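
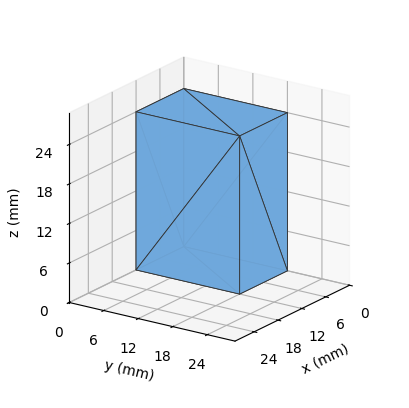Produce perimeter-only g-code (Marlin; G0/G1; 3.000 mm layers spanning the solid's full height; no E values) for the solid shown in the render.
Reading the render: the shape is a rectangular box, roughly 12 × 18 mm footprint and 24 mm tall (dimensions read to the nearest mm from the axis ticks). For the g-code, the solid's height is divided into equal slices at the stated Δz and each level perimeter traced with G1 moves after a G0 lift.

; perimeter-only toolpath
G21 ; units = mm
G90 ; absolute positioning
G28 ; home
; layer 1
G0 Z3.000
G0 X0.000 Y0.000
G1 X12.000 Y0.000
G1 X12.000 Y18.000
G1 X0.000 Y18.000
G1 X0.000 Y0.000
; layer 2
G0 Z6.000
G0 X0.000 Y0.000
G1 X12.000 Y0.000
G1 X12.000 Y18.000
G1 X0.000 Y18.000
G1 X0.000 Y0.000
; layer 3
G0 Z9.000
G0 X0.000 Y0.000
G1 X12.000 Y0.000
G1 X12.000 Y18.000
G1 X0.000 Y18.000
G1 X0.000 Y0.000
; layer 4
G0 Z12.000
G0 X0.000 Y0.000
G1 X12.000 Y0.000
G1 X12.000 Y18.000
G1 X0.000 Y18.000
G1 X0.000 Y0.000
; layer 5
G0 Z15.000
G0 X0.000 Y0.000
G1 X12.000 Y0.000
G1 X12.000 Y18.000
G1 X0.000 Y18.000
G1 X0.000 Y0.000
; layer 6
G0 Z18.000
G0 X0.000 Y0.000
G1 X12.000 Y0.000
G1 X12.000 Y18.000
G1 X0.000 Y18.000
G1 X0.000 Y0.000
; layer 7
G0 Z21.000
G0 X0.000 Y0.000
G1 X12.000 Y0.000
G1 X12.000 Y18.000
G1 X0.000 Y18.000
G1 X0.000 Y0.000
; layer 8
G0 Z24.000
G0 X0.000 Y0.000
G1 X12.000 Y0.000
G1 X12.000 Y18.000
G1 X0.000 Y18.000
G1 X0.000 Y0.000
M2 ; end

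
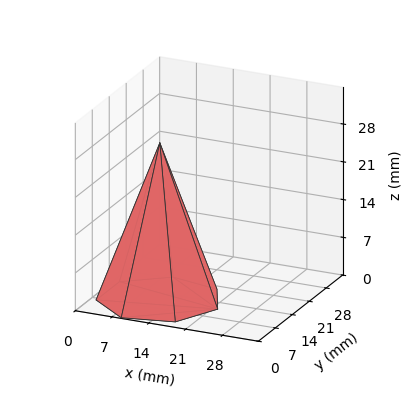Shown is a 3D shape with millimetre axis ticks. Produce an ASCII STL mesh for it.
Reading the render: the shape is a regular 7-sided pyramid, base circumscribed radius ≈ 11 mm, apex at z ≈ 29 mm (dimensions read to the nearest mm from the axis ticks). For the STL, each face is triangulated and given an outward normal.

solid part
  facet normal 0.0000 0.0000 -1.0000
    outer loop
      vertex 8.6 21.7 0.0
      vertex 17.9 19.6 0.0
      vertex 22.0 11.0 0.0
    endloop
  endfacet
  facet normal 0.0000 0.0000 -1.0000
    outer loop
      vertex 1.1 15.8 0.0
      vertex 8.6 21.7 0.0
      vertex 22.0 11.0 0.0
    endloop
  endfacet
  facet normal 0.0000 0.0000 -1.0000
    outer loop
      vertex 1.1 6.2 0.0
      vertex 1.1 15.8 0.0
      vertex 22.0 11.0 0.0
    endloop
  endfacet
  facet normal 0.0000 0.0000 -1.0000
    outer loop
      vertex 8.6 0.3 0.0
      vertex 1.1 6.2 0.0
      vertex 22.0 11.0 0.0
    endloop
  endfacet
  facet normal 0.0000 0.0000 -1.0000
    outer loop
      vertex 17.9 2.4 0.0
      vertex 8.6 0.3 0.0
      vertex 22.0 11.0 0.0
    endloop
  endfacet
  facet normal 0.8540 0.4071 0.3239
    outer loop
      vertex 22.0 11.0 0.0
      vertex 17.9 19.6 0.0
      vertex 11.0 11.0 29.0
    endloop
  endfacet
  facet normal 0.2084 0.9230 0.3233
    outer loop
      vertex 17.9 19.6 0.0
      vertex 8.6 21.7 0.0
      vertex 11.0 11.0 29.0
    endloop
  endfacet
  facet normal -0.5852 0.7439 0.3229
    outer loop
      vertex 8.6 21.7 0.0
      vertex 1.1 15.8 0.0
      vertex 11.0 11.0 29.0
    endloop
  endfacet
  facet normal -0.9464 0.0000 0.3231
    outer loop
      vertex 1.1 15.8 0.0
      vertex 1.1 6.2 0.0
      vertex 11.0 11.0 29.0
    endloop
  endfacet
  facet normal -0.5852 -0.7439 0.3229
    outer loop
      vertex 1.1 6.2 0.0
      vertex 8.6 0.3 0.0
      vertex 11.0 11.0 29.0
    endloop
  endfacet
  facet normal 0.2084 -0.9230 0.3233
    outer loop
      vertex 8.6 0.3 0.0
      vertex 17.9 2.4 0.0
      vertex 11.0 11.0 29.0
    endloop
  endfacet
  facet normal 0.8540 -0.4071 0.3239
    outer loop
      vertex 17.9 2.4 0.0
      vertex 22.0 11.0 0.0
      vertex 11.0 11.0 29.0
    endloop
  endfacet
endsolid part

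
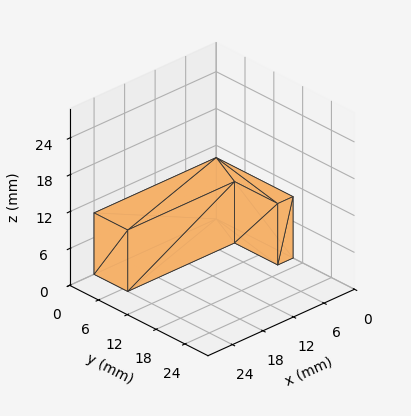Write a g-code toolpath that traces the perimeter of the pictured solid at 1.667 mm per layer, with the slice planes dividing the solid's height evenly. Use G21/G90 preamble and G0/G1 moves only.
Reading the render: the shape is an L-shaped prism: outer 24 × 16 mm, arm thicknesses ≈ 7 mm (horizontal) and 3 mm (vertical), extruded 10 mm in z (dimensions read to the nearest mm from the axis ticks). For the g-code, the solid's height is divided into equal slices at the stated Δz and each level perimeter traced with G1 moves after a G0 lift.

; perimeter-only toolpath
G21 ; units = mm
G90 ; absolute positioning
G28 ; home
; layer 1
G0 Z1.667
G0 X0.000 Y0.000
G1 X24.000 Y0.000
G1 X24.000 Y7.000
G1 X3.000 Y7.000
G1 X3.000 Y16.000
G1 X0.000 Y16.000
G1 X0.000 Y0.000
; layer 2
G0 Z3.333
G0 X0.000 Y0.000
G1 X24.000 Y0.000
G1 X24.000 Y7.000
G1 X3.000 Y7.000
G1 X3.000 Y16.000
G1 X0.000 Y16.000
G1 X0.000 Y0.000
; layer 3
G0 Z5.000
G0 X0.000 Y0.000
G1 X24.000 Y0.000
G1 X24.000 Y7.000
G1 X3.000 Y7.000
G1 X3.000 Y16.000
G1 X0.000 Y16.000
G1 X0.000 Y0.000
; layer 4
G0 Z6.667
G0 X0.000 Y0.000
G1 X24.000 Y0.000
G1 X24.000 Y7.000
G1 X3.000 Y7.000
G1 X3.000 Y16.000
G1 X0.000 Y16.000
G1 X0.000 Y0.000
; layer 5
G0 Z8.333
G0 X0.000 Y0.000
G1 X24.000 Y0.000
G1 X24.000 Y7.000
G1 X3.000 Y7.000
G1 X3.000 Y16.000
G1 X0.000 Y16.000
G1 X0.000 Y0.000
; layer 6
G0 Z10.000
G0 X0.000 Y0.000
G1 X24.000 Y0.000
G1 X24.000 Y7.000
G1 X3.000 Y7.000
G1 X3.000 Y16.000
G1 X0.000 Y16.000
G1 X0.000 Y0.000
M2 ; end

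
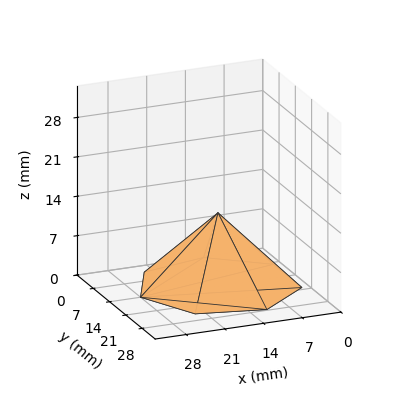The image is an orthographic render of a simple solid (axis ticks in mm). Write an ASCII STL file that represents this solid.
Reading the render: the shape is a regular 7-sided pyramid, base circumscribed radius ≈ 14 mm, apex at z ≈ 13 mm (dimensions read to the nearest mm from the axis ticks). For the STL, each face is triangulated and given an outward normal.

solid part
  facet normal 0.0000 0.0000 -1.0000
    outer loop
      vertex 10.885 27.649 0.000
      vertex 22.729 24.946 0.000
      vertex 28.000 14.000 0.000
    endloop
  endfacet
  facet normal 0.0000 0.0000 -1.0000
    outer loop
      vertex 1.386 20.074 0.000
      vertex 10.885 27.649 0.000
      vertex 28.000 14.000 0.000
    endloop
  endfacet
  facet normal 0.0000 0.0000 -1.0000
    outer loop
      vertex 1.386 7.926 0.000
      vertex 1.386 20.074 0.000
      vertex 28.000 14.000 0.000
    endloop
  endfacet
  facet normal 0.0000 0.0000 -1.0000
    outer loop
      vertex 10.885 0.351 0.000
      vertex 1.386 7.926 0.000
      vertex 28.000 14.000 0.000
    endloop
  endfacet
  facet normal 0.0000 0.0000 -1.0000
    outer loop
      vertex 22.729 3.054 0.000
      vertex 10.885 0.351 0.000
      vertex 28.000 14.000 0.000
    endloop
  endfacet
  facet normal 0.6466 0.3114 0.6964
    outer loop
      vertex 28.000 14.000 0.000
      vertex 22.729 24.946 0.000
      vertex 14.000 14.000 13.000
    endloop
  endfacet
  facet normal 0.1597 0.6997 0.6964
    outer loop
      vertex 22.729 24.946 0.000
      vertex 10.885 27.649 0.000
      vertex 14.000 14.000 13.000
    endloop
  endfacet
  facet normal -0.4475 0.5611 0.6964
    outer loop
      vertex 10.885 27.649 0.000
      vertex 1.386 20.074 0.000
      vertex 14.000 14.000 13.000
    endloop
  endfacet
  facet normal -0.7177 0.0000 0.6964
    outer loop
      vertex 1.386 20.074 0.000
      vertex 1.386 7.926 0.000
      vertex 14.000 14.000 13.000
    endloop
  endfacet
  facet normal -0.4475 -0.5611 0.6964
    outer loop
      vertex 1.386 7.926 0.000
      vertex 10.885 0.351 0.000
      vertex 14.000 14.000 13.000
    endloop
  endfacet
  facet normal 0.1597 -0.6997 0.6964
    outer loop
      vertex 10.885 0.351 0.000
      vertex 22.729 3.054 0.000
      vertex 14.000 14.000 13.000
    endloop
  endfacet
  facet normal 0.6466 -0.3114 0.6964
    outer loop
      vertex 22.729 3.054 0.000
      vertex 28.000 14.000 0.000
      vertex 14.000 14.000 13.000
    endloop
  endfacet
endsolid part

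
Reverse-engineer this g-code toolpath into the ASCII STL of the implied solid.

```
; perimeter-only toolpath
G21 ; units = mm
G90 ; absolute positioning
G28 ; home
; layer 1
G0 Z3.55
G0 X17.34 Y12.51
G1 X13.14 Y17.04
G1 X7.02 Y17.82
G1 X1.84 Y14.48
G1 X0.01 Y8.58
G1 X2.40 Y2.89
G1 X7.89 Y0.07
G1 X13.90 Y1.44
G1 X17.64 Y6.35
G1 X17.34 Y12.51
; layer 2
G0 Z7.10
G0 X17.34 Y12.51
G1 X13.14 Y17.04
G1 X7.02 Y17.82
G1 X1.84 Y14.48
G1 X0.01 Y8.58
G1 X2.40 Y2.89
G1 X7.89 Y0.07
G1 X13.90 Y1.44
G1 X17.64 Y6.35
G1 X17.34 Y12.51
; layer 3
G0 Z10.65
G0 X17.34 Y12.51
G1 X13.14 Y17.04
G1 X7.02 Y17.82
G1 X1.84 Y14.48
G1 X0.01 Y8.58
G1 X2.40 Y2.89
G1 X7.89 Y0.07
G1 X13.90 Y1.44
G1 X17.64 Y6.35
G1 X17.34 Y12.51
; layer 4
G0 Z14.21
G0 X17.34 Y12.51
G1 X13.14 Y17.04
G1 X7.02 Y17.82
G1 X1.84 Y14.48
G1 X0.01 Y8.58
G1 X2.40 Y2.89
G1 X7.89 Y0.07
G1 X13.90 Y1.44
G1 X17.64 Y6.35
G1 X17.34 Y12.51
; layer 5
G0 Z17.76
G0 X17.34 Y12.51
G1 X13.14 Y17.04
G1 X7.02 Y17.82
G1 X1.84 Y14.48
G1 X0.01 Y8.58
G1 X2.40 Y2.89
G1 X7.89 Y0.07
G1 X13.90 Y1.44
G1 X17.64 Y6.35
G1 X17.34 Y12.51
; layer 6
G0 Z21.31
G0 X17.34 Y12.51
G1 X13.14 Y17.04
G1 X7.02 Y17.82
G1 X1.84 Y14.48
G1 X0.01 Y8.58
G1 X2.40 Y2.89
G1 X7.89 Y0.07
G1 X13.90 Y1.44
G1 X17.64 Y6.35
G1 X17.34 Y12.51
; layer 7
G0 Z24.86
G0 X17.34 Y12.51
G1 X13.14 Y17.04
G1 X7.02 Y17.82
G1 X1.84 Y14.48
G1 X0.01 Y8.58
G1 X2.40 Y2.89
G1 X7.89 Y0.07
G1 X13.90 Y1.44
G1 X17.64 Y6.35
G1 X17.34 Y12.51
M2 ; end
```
solid part
  facet normal 0.0000 0.0000 -1.0000
    outer loop
      vertex 7.02 17.82 0.00
      vertex 13.14 17.04 0.00
      vertex 17.34 12.51 0.00
    endloop
  endfacet
  facet normal 0.0000 0.0000 -1.0000
    outer loop
      vertex 1.84 14.48 0.00
      vertex 7.02 17.82 0.00
      vertex 17.34 12.51 0.00
    endloop
  endfacet
  facet normal 0.0000 0.0000 -1.0000
    outer loop
      vertex 0.01 8.58 0.00
      vertex 1.84 14.48 0.00
      vertex 17.34 12.51 0.00
    endloop
  endfacet
  facet normal 0.0000 0.0000 -1.0000
    outer loop
      vertex 2.40 2.89 0.00
      vertex 0.01 8.58 0.00
      vertex 17.34 12.51 0.00
    endloop
  endfacet
  facet normal 0.0000 0.0000 -1.0000
    outer loop
      vertex 7.89 0.07 0.00
      vertex 2.40 2.89 0.00
      vertex 17.34 12.51 0.00
    endloop
  endfacet
  facet normal 0.0000 0.0000 -1.0000
    outer loop
      vertex 13.90 1.44 0.00
      vertex 7.89 0.07 0.00
      vertex 17.34 12.51 0.00
    endloop
  endfacet
  facet normal 0.0000 0.0000 -1.0000
    outer loop
      vertex 17.64 6.35 0.00
      vertex 13.90 1.44 0.00
      vertex 17.34 12.51 0.00
    endloop
  endfacet
  facet normal 0.0000 0.0000 1.0000
    outer loop
      vertex 17.34 12.51 24.86
      vertex 13.14 17.04 24.86
      vertex 7.02 17.82 24.86
    endloop
  endfacet
  facet normal 0.0000 0.0000 1.0000
    outer loop
      vertex 17.34 12.51 24.86
      vertex 7.02 17.82 24.86
      vertex 1.84 14.48 24.86
    endloop
  endfacet
  facet normal 0.0000 0.0000 1.0000
    outer loop
      vertex 17.34 12.51 24.86
      vertex 1.84 14.48 24.86
      vertex 0.01 8.58 24.86
    endloop
  endfacet
  facet normal 0.0000 0.0000 1.0000
    outer loop
      vertex 17.34 12.51 24.86
      vertex 0.01 8.58 24.86
      vertex 2.40 2.89 24.86
    endloop
  endfacet
  facet normal 0.0000 0.0000 1.0000
    outer loop
      vertex 17.34 12.51 24.86
      vertex 2.40 2.89 24.86
      vertex 7.89 0.07 24.86
    endloop
  endfacet
  facet normal 0.0000 0.0000 1.0000
    outer loop
      vertex 17.34 12.51 24.86
      vertex 7.89 0.07 24.86
      vertex 13.90 1.44 24.86
    endloop
  endfacet
  facet normal 0.0000 0.0000 1.0000
    outer loop
      vertex 17.34 12.51 24.86
      vertex 13.90 1.44 24.86
      vertex 17.64 6.35 24.86
    endloop
  endfacet
  facet normal 0.7333 0.6799 0.0000
    outer loop
      vertex 17.34 12.51 0.00
      vertex 13.14 17.04 0.00
      vertex 13.14 17.04 24.86
    endloop
  endfacet
  facet normal 0.7333 0.6799 0.0000
    outer loop
      vertex 17.34 12.51 0.00
      vertex 13.14 17.04 24.86
      vertex 17.34 12.51 24.86
    endloop
  endfacet
  facet normal 0.1264 0.9920 0.0000
    outer loop
      vertex 13.14 17.04 0.00
      vertex 7.02 17.82 0.00
      vertex 7.02 17.82 24.86
    endloop
  endfacet
  facet normal 0.1264 0.9920 0.0000
    outer loop
      vertex 13.14 17.04 0.00
      vertex 7.02 17.82 24.86
      vertex 13.14 17.04 24.86
    endloop
  endfacet
  facet normal -0.5419 0.8404 0.0000
    outer loop
      vertex 7.02 17.82 0.00
      vertex 1.84 14.48 0.00
      vertex 1.84 14.48 24.86
    endloop
  endfacet
  facet normal -0.5419 0.8404 0.0000
    outer loop
      vertex 7.02 17.82 0.00
      vertex 1.84 14.48 24.86
      vertex 7.02 17.82 24.86
    endloop
  endfacet
  facet normal -0.9551 0.2962 0.0000
    outer loop
      vertex 1.84 14.48 0.00
      vertex 0.01 8.58 0.00
      vertex 0.01 8.58 24.86
    endloop
  endfacet
  facet normal -0.9551 0.2962 0.0000
    outer loop
      vertex 1.84 14.48 0.00
      vertex 0.01 8.58 24.86
      vertex 1.84 14.48 24.86
    endloop
  endfacet
  facet normal -0.9220 -0.3873 0.0000
    outer loop
      vertex 0.01 8.58 0.00
      vertex 2.40 2.89 0.00
      vertex 2.40 2.89 24.86
    endloop
  endfacet
  facet normal -0.9220 -0.3873 0.0000
    outer loop
      vertex 0.01 8.58 0.00
      vertex 2.40 2.89 24.86
      vertex 0.01 8.58 24.86
    endloop
  endfacet
  facet normal -0.4569 -0.8895 0.0000
    outer loop
      vertex 2.40 2.89 0.00
      vertex 7.89 0.07 0.00
      vertex 7.89 0.07 24.86
    endloop
  endfacet
  facet normal -0.4569 -0.8895 0.0000
    outer loop
      vertex 2.40 2.89 0.00
      vertex 7.89 0.07 24.86
      vertex 2.40 2.89 24.86
    endloop
  endfacet
  facet normal 0.2223 -0.9750 0.0000
    outer loop
      vertex 7.89 0.07 0.00
      vertex 13.90 1.44 0.00
      vertex 13.90 1.44 24.86
    endloop
  endfacet
  facet normal 0.2223 -0.9750 0.0000
    outer loop
      vertex 7.89 0.07 0.00
      vertex 13.90 1.44 24.86
      vertex 7.89 0.07 24.86
    endloop
  endfacet
  facet normal 0.7955 -0.6059 0.0000
    outer loop
      vertex 13.90 1.44 0.00
      vertex 17.64 6.35 0.00
      vertex 17.64 6.35 24.86
    endloop
  endfacet
  facet normal 0.7955 -0.6059 0.0000
    outer loop
      vertex 13.90 1.44 0.00
      vertex 17.64 6.35 24.86
      vertex 13.90 1.44 24.86
    endloop
  endfacet
  facet normal 0.9988 0.0486 0.0000
    outer loop
      vertex 17.64 6.35 0.00
      vertex 17.34 12.51 0.00
      vertex 17.34 12.51 24.86
    endloop
  endfacet
  facet normal 0.9988 0.0486 0.0000
    outer loop
      vertex 17.64 6.35 0.00
      vertex 17.34 12.51 24.86
      vertex 17.64 6.35 24.86
    endloop
  endfacet
endsolid part

The G0 Z moves step by Δz≈3.55 mm. Every layer's G1 loop is the same polygon, so the solid is a straight extrusion of it from z=0 to z≈24.9. Closing with flat bottom and top caps and triangulating gives 32 facets — a regular 9-sided prism (a cylinder approximated with 9 flat sides), circumscribed radius ≈ 9.02 mm, height ≈ 24.9 mm.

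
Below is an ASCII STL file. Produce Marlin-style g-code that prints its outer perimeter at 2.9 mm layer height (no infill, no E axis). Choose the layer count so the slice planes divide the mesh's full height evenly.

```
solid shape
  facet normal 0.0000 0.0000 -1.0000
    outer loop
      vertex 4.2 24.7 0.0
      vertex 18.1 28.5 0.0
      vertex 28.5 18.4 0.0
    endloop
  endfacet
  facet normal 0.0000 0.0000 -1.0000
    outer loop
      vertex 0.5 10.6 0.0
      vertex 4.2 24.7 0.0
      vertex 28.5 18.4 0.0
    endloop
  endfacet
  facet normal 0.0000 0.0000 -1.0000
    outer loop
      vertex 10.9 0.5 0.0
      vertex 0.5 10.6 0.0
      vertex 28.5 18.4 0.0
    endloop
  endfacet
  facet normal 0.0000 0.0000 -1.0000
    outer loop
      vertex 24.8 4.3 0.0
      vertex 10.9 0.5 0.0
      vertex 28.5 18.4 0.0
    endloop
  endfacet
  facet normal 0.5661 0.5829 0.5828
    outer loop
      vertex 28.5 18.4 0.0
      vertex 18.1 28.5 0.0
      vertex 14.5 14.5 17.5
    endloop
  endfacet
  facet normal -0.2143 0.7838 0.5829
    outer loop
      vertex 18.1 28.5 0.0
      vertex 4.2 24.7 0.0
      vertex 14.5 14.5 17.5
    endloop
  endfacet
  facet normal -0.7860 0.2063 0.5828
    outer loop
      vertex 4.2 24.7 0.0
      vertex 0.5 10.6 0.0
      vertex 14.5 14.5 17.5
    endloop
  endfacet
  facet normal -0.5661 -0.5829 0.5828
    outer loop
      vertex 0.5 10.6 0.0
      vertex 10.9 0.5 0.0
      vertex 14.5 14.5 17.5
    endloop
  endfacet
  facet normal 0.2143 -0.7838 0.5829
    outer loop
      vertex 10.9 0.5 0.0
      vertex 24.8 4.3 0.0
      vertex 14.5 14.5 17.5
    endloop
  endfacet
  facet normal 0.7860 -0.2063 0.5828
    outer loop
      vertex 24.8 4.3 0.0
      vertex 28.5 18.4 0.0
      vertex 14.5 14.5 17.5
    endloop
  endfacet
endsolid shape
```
; perimeter-only toolpath
G21 ; units = mm
G90 ; absolute positioning
G28 ; home
; layer 1
G0 Z2.9
G0 X26.2 Y17.8
G1 X17.5 Y26.2
G1 X5.9 Y23.0
G1 X2.8 Y11.2
G1 X11.5 Y2.8
G1 X23.1 Y6.0
G1 X26.2 Y17.8
; layer 2
G0 Z5.8
G0 X23.8 Y17.1
G1 X16.9 Y23.8
G1 X7.6 Y21.3
G1 X5.2 Y11.9
G1 X12.1 Y5.2
G1 X21.4 Y7.7
G1 X23.8 Y17.1
; layer 3
G0 Z8.8
G0 X21.5 Y16.4
G1 X16.3 Y21.5
G1 X9.3 Y19.6
G1 X7.5 Y12.6
G1 X12.7 Y7.5
G1 X19.6 Y9.4
G1 X21.5 Y16.4
; layer 4
G0 Z11.7
G0 X19.2 Y15.8
G1 X15.7 Y19.2
G1 X11.1 Y17.9
G1 X9.8 Y13.2
G1 X13.3 Y9.8
G1 X17.9 Y11.1
G1 X19.2 Y15.8
; layer 5
G0 Z14.6
G0 X16.8 Y15.2
G1 X15.1 Y16.8
G1 X12.8 Y16.2
G1 X12.2 Y13.8
G1 X13.9 Y12.2
G1 X16.2 Y12.8
G1 X16.8 Y15.2
M2 ; end

The solid is a regular 6-sided pyramid, base circumscribed radius ≈ 14.5 mm, apex at z ≈ 17.5 mm. Slicing at Δz = 2.9 mm — 6 equal slices spanning the solid's height, so layer i sits at z = i·h/6 — gives 5 non-empty perimeters. Each is a 6-segment closed polygon; G0 lifts to the layer z and rapids to the start vertex, then G1 traces the edges. The cross-section shrinks linearly with z (the slice at the apex is degenerate and omitted).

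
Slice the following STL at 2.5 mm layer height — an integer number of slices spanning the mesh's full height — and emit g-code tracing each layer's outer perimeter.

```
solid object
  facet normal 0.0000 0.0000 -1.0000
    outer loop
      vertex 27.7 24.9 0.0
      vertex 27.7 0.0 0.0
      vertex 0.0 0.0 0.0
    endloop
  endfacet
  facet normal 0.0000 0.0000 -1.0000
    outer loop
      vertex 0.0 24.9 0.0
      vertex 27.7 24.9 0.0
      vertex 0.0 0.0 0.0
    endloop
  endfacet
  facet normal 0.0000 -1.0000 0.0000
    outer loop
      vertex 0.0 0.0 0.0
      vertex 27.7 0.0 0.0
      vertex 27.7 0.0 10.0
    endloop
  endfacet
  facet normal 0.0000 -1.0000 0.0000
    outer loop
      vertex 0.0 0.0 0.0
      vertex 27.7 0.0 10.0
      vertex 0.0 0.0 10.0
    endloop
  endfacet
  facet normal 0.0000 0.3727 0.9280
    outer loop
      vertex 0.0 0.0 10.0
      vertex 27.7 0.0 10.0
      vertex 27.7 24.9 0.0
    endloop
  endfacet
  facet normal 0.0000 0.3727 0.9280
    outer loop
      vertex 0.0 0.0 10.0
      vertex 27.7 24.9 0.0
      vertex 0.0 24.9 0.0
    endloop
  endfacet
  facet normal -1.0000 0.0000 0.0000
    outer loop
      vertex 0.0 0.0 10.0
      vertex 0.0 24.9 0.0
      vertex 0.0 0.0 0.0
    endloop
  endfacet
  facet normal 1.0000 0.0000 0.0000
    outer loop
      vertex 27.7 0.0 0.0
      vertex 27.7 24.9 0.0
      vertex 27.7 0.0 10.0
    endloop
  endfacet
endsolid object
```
; perimeter-only toolpath
G21 ; units = mm
G90 ; absolute positioning
G28 ; home
; layer 1
G0 Z2.5
G0 X0.0 Y0.0
G1 X27.7 Y0.0
G1 X27.7 Y18.7
G1 X0.0 Y18.7
G1 X0.0 Y0.0
; layer 2
G0 Z5.0
G0 X0.0 Y0.0
G1 X27.7 Y0.0
G1 X27.7 Y12.4
G1 X0.0 Y12.4
G1 X0.0 Y0.0
; layer 3
G0 Z7.5
G0 X0.0 Y0.0
G1 X27.7 Y0.0
G1 X27.7 Y6.2
G1 X0.0 Y6.2
G1 X0.0 Y0.0
M2 ; end

The solid is a wedge (ramp): 27.7 × 24.9 mm base, rising to 10 mm along the y=0 edge and sloping linearly to z=0 at y=24.9. Slicing at Δz = 2.5 mm — 4 equal slices spanning the solid's height, so layer i sits at z = i·h/4 — gives 3 non-empty perimeters. Each is a 4-segment closed polygon; G0 lifts to the layer z and rapids to the start vertex, then G1 traces the edges. The cross-section shrinks linearly with z (the slice at the apex is degenerate and omitted).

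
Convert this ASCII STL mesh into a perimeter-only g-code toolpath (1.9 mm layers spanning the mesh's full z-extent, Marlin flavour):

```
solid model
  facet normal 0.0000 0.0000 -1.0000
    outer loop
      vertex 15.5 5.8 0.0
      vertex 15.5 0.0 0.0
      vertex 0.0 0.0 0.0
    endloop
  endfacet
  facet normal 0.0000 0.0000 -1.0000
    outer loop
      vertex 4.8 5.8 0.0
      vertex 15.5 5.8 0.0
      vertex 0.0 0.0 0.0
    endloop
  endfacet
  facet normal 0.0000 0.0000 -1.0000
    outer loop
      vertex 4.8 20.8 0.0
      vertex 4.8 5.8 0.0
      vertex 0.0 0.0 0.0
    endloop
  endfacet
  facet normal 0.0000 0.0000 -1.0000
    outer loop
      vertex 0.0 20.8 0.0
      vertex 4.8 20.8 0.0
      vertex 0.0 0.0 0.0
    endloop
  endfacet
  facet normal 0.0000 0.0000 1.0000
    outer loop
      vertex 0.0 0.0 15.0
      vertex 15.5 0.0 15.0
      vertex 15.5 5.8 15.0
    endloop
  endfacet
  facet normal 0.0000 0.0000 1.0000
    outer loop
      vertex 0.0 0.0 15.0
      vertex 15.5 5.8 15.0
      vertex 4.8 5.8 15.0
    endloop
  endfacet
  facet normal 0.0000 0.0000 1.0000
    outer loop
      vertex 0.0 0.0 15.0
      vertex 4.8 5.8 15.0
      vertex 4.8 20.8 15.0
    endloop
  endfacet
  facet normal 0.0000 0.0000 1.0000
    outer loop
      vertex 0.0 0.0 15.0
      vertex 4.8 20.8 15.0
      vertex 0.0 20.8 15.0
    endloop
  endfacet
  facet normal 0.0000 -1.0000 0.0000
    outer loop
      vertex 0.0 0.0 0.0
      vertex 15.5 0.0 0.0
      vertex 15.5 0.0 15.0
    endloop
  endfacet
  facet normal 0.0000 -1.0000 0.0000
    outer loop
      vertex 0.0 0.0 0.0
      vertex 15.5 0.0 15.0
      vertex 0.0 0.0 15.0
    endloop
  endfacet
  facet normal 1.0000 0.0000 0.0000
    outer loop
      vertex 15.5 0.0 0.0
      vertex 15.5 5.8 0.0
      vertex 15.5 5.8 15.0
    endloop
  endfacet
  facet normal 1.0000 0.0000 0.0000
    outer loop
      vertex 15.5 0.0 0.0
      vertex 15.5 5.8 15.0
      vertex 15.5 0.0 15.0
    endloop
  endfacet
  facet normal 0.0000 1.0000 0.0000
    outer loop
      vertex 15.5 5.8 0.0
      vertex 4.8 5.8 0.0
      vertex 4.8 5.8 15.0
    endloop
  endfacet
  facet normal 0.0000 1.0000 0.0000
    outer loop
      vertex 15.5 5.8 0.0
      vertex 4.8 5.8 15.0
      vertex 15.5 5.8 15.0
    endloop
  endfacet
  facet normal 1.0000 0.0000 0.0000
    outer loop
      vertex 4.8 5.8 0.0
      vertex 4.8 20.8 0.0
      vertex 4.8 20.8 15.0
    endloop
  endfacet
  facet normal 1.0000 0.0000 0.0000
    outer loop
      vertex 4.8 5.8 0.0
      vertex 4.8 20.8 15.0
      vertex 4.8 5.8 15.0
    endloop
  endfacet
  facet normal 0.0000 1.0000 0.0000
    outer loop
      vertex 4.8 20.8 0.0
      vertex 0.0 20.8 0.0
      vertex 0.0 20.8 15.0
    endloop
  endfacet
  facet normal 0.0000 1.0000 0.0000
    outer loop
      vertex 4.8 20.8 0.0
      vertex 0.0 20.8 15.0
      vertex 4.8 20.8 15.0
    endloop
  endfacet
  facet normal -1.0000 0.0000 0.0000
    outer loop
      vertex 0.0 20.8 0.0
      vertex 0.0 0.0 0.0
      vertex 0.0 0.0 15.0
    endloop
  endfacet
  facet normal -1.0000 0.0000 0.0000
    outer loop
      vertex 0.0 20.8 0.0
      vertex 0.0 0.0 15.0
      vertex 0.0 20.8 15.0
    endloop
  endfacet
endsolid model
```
; perimeter-only toolpath
G21 ; units = mm
G90 ; absolute positioning
G28 ; home
; layer 1
G0 Z1.9
G0 X0.0 Y0.0
G1 X15.5 Y0.0
G1 X15.5 Y5.8
G1 X4.8 Y5.8
G1 X4.8 Y20.8
G1 X0.0 Y20.8
G1 X0.0 Y0.0
; layer 2
G0 Z3.8
G0 X0.0 Y0.0
G1 X15.5 Y0.0
G1 X15.5 Y5.8
G1 X4.8 Y5.8
G1 X4.8 Y20.8
G1 X0.0 Y20.8
G1 X0.0 Y0.0
; layer 3
G0 Z5.6
G0 X0.0 Y0.0
G1 X15.5 Y0.0
G1 X15.5 Y5.8
G1 X4.8 Y5.8
G1 X4.8 Y20.8
G1 X0.0 Y20.8
G1 X0.0 Y0.0
; layer 4
G0 Z7.5
G0 X0.0 Y0.0
G1 X15.5 Y0.0
G1 X15.5 Y5.8
G1 X4.8 Y5.8
G1 X4.8 Y20.8
G1 X0.0 Y20.8
G1 X0.0 Y0.0
; layer 5
G0 Z9.4
G0 X0.0 Y0.0
G1 X15.5 Y0.0
G1 X15.5 Y5.8
G1 X4.8 Y5.8
G1 X4.8 Y20.8
G1 X0.0 Y20.8
G1 X0.0 Y0.0
; layer 6
G0 Z11.2
G0 X0.0 Y0.0
G1 X15.5 Y0.0
G1 X15.5 Y5.8
G1 X4.8 Y5.8
G1 X4.8 Y20.8
G1 X0.0 Y20.8
G1 X0.0 Y0.0
; layer 7
G0 Z13.1
G0 X0.0 Y0.0
G1 X15.5 Y0.0
G1 X15.5 Y5.8
G1 X4.8 Y5.8
G1 X4.8 Y20.8
G1 X0.0 Y20.8
G1 X0.0 Y0.0
; layer 8
G0 Z15.0
G0 X0.0 Y0.0
G1 X15.5 Y0.0
G1 X15.5 Y5.8
G1 X4.8 Y5.8
G1 X4.8 Y20.8
G1 X0.0 Y20.8
G1 X0.0 Y0.0
M2 ; end

The solid is an L-shaped prism: outer 15.5 × 20.8 mm, arm thicknesses ≈ 5.8 mm (horizontal) and 4.8 mm (vertical), extruded 15 mm in z. Slicing at Δz = 1.9 mm — 8 equal slices spanning the solid's height, so layer i sits at z = i·h/8 — gives 8 non-empty perimeters. Each is a 6-segment closed polygon; G0 lifts to the layer z and rapids to the start vertex, then G1 traces the edges.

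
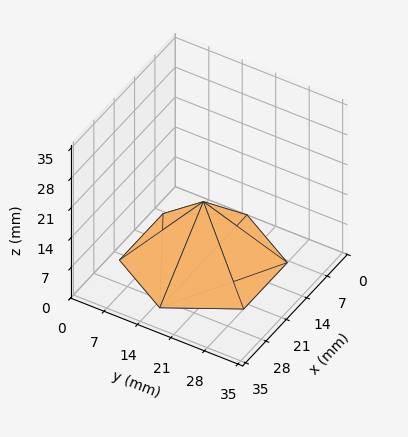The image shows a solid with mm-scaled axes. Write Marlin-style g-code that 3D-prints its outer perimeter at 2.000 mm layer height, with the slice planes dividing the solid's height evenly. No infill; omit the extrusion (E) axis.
Reading the render: the shape is a regular 6-sided pyramid, base circumscribed radius ≈ 15 mm, apex at z ≈ 14 mm (dimensions read to the nearest mm from the axis ticks). For the g-code, the solid's height is divided into equal slices at the stated Δz and each level perimeter traced with G1 moves after a G0 lift.

; perimeter-only toolpath
G21 ; units = mm
G90 ; absolute positioning
G28 ; home
; layer 1
G0 Z2.000
G0 X27.857 Y15.000
G1 X21.429 Y26.134
G1 X8.571 Y26.134
G1 X2.143 Y15.000
G1 X8.571 Y3.866
G1 X21.429 Y3.866
G1 X27.857 Y15.000
; layer 2
G0 Z4.000
G0 X25.714 Y15.000
G1 X20.357 Y24.279
G1 X9.643 Y24.279
G1 X4.286 Y15.000
G1 X9.643 Y5.721
G1 X20.357 Y5.721
G1 X25.714 Y15.000
; layer 3
G0 Z6.000
G0 X23.571 Y15.000
G1 X19.286 Y22.423
G1 X10.714 Y22.423
G1 X6.429 Y15.000
G1 X10.714 Y7.577
G1 X19.286 Y7.577
G1 X23.571 Y15.000
; layer 4
G0 Z8.000
G0 X21.429 Y15.000
G1 X18.214 Y20.567
G1 X11.786 Y20.567
G1 X8.571 Y15.000
G1 X11.786 Y9.433
G1 X18.214 Y9.433
G1 X21.429 Y15.000
; layer 5
G0 Z10.000
G0 X19.286 Y15.000
G1 X17.143 Y18.711
G1 X12.857 Y18.711
G1 X10.714 Y15.000
G1 X12.857 Y11.289
G1 X17.143 Y11.289
G1 X19.286 Y15.000
; layer 6
G0 Z12.000
G0 X17.143 Y15.000
G1 X16.071 Y16.856
G1 X13.929 Y16.856
G1 X12.857 Y15.000
G1 X13.929 Y13.144
G1 X16.071 Y13.144
G1 X17.143 Y15.000
M2 ; end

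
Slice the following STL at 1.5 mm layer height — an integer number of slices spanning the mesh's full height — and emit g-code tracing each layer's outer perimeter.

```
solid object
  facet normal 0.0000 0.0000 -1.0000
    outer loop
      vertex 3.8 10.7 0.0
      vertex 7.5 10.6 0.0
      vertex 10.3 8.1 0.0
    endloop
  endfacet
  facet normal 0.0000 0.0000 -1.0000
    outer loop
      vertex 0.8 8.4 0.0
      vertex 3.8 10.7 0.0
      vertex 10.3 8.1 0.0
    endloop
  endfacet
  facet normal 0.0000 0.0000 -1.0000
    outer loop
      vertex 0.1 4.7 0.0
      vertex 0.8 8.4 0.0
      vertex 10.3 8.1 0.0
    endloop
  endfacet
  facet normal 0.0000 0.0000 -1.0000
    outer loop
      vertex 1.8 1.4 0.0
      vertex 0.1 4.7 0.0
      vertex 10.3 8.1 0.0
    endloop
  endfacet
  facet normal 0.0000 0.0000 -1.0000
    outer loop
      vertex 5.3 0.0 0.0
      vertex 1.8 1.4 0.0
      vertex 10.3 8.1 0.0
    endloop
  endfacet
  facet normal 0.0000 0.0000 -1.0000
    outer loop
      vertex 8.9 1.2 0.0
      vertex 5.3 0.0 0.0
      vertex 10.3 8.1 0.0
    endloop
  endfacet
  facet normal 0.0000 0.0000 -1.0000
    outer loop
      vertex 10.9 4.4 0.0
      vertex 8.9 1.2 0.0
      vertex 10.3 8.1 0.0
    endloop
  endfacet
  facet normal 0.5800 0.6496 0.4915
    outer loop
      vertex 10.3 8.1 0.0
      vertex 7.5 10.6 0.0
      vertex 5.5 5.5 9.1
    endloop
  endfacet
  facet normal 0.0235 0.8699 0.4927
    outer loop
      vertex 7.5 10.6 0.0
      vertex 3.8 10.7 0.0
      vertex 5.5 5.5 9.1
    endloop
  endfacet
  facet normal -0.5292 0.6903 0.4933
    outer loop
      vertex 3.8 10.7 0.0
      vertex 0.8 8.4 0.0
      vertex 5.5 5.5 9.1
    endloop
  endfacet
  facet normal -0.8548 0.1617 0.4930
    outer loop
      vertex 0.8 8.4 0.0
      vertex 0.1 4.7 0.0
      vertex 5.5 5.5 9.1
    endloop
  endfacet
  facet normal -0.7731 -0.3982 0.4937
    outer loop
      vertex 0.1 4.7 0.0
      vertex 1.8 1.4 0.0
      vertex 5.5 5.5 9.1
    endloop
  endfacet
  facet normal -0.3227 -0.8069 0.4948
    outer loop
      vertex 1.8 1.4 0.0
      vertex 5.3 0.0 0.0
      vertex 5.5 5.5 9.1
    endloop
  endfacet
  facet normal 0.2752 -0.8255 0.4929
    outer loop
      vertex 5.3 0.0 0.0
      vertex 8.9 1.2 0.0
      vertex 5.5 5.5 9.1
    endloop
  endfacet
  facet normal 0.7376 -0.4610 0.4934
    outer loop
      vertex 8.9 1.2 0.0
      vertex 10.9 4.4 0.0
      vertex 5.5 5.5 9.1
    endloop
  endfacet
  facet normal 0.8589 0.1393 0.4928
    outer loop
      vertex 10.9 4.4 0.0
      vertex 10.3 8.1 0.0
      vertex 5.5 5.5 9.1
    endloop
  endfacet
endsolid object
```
; perimeter-only toolpath
G21 ; units = mm
G90 ; absolute positioning
G28 ; home
; layer 1
G0 Z1.5
G0 X9.5 Y7.7
G1 X7.2 Y9.8
G1 X4.1 Y9.8
G1 X1.6 Y7.9
G1 X1.0 Y4.8
G1 X2.4 Y2.1
G1 X5.3 Y0.9
G1 X8.3 Y1.9
G1 X10.0 Y4.6
G1 X9.5 Y7.7
; layer 2
G0 Z3.0
G0 X8.7 Y7.2
G1 X6.8 Y8.9
G1 X4.4 Y9.0
G1 X2.4 Y7.4
G1 X1.9 Y5.0
G1 X3.0 Y2.8
G1 X5.4 Y1.8
G1 X7.8 Y2.6
G1 X9.1 Y4.8
G1 X8.7 Y7.2
; layer 3
G0 Z4.5
G0 X7.9 Y6.8
G1 X6.5 Y8.1
G1 X4.7 Y8.1
G1 X3.1 Y7.0
G1 X2.8 Y5.1
G1 X3.6 Y3.5
G1 X5.4 Y2.8
G1 X7.2 Y3.4
G1 X8.2 Y5.0
G1 X7.9 Y6.8
; layer 4
G0 Z6.1
G0 X7.1 Y6.4
G1 X6.2 Y7.2
G1 X4.9 Y7.2
G1 X3.9 Y6.5
G1 X3.7 Y5.2
G1 X4.3 Y4.1
G1 X5.4 Y3.7
G1 X6.6 Y4.1
G1 X7.3 Y5.1
G1 X7.1 Y6.4
; layer 5
G0 Z7.6
G0 X6.3 Y5.9
G1 X5.8 Y6.3
G1 X5.2 Y6.4
G1 X4.7 Y6.0
G1 X4.6 Y5.4
G1 X4.9 Y4.8
G1 X5.5 Y4.6
G1 X6.1 Y4.8
G1 X6.4 Y5.3
G1 X6.3 Y5.9
M2 ; end

The solid is a regular 9-sided pyramid, base circumscribed radius ≈ 5.5 mm, apex at z ≈ 9.1 mm. Slicing at Δz = 1.5 mm — 6 equal slices spanning the solid's height, so layer i sits at z = i·h/6 — gives 5 non-empty perimeters. Each is a 9-segment closed polygon; G0 lifts to the layer z and rapids to the start vertex, then G1 traces the edges. The cross-section shrinks linearly with z (the slice at the apex is degenerate and omitted).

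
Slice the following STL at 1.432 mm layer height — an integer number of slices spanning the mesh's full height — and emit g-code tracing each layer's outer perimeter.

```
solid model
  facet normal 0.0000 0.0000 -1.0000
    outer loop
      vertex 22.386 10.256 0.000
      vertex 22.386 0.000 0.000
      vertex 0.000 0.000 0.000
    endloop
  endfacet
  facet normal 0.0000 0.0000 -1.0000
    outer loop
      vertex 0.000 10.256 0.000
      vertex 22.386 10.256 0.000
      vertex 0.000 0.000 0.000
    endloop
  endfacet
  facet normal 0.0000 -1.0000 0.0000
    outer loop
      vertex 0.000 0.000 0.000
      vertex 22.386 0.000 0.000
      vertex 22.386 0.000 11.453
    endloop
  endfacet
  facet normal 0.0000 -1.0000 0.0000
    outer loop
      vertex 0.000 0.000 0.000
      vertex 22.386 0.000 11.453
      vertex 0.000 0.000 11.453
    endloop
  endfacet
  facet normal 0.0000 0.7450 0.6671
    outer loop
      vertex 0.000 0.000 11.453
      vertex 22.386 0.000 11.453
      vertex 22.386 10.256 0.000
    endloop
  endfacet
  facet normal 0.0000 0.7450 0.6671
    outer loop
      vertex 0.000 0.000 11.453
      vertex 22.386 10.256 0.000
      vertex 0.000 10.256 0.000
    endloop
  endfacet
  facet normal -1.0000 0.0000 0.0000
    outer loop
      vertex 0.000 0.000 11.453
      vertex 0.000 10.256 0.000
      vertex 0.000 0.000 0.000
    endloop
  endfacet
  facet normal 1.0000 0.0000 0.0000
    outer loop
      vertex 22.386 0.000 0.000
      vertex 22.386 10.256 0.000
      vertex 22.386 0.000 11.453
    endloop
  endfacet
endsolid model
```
; perimeter-only toolpath
G21 ; units = mm
G90 ; absolute positioning
G28 ; home
; layer 1
G0 Z1.432
G0 X0.000 Y0.000
G1 X22.386 Y0.000
G1 X22.386 Y8.974
G1 X0.000 Y8.974
G1 X0.000 Y0.000
; layer 2
G0 Z2.863
G0 X0.000 Y0.000
G1 X22.386 Y0.000
G1 X22.386 Y7.692
G1 X0.000 Y7.692
G1 X0.000 Y0.000
; layer 3
G0 Z4.295
G0 X0.000 Y0.000
G1 X22.386 Y0.000
G1 X22.386 Y6.410
G1 X0.000 Y6.410
G1 X0.000 Y0.000
; layer 4
G0 Z5.726
G0 X0.000 Y0.000
G1 X22.386 Y0.000
G1 X22.386 Y5.128
G1 X0.000 Y5.128
G1 X0.000 Y0.000
; layer 5
G0 Z7.158
G0 X0.000 Y0.000
G1 X22.386 Y0.000
G1 X22.386 Y3.846
G1 X0.000 Y3.846
G1 X0.000 Y0.000
; layer 6
G0 Z8.590
G0 X0.000 Y0.000
G1 X22.386 Y0.000
G1 X22.386 Y2.564
G1 X0.000 Y2.564
G1 X0.000 Y0.000
; layer 7
G0 Z10.021
G0 X0.000 Y0.000
G1 X22.386 Y0.000
G1 X22.386 Y1.282
G1 X0.000 Y1.282
G1 X0.000 Y0.000
M2 ; end

The solid is a wedge (ramp): 22.4 × 10.3 mm base, rising to 11.5 mm along the y=0 edge and sloping linearly to z=0 at y=10.3. Slicing at Δz = 1.432 mm — 8 equal slices spanning the solid's height, so layer i sits at z = i·h/8 — gives 7 non-empty perimeters. Each is a 4-segment closed polygon; G0 lifts to the layer z and rapids to the start vertex, then G1 traces the edges. The cross-section shrinks linearly with z (the slice at the apex is degenerate and omitted).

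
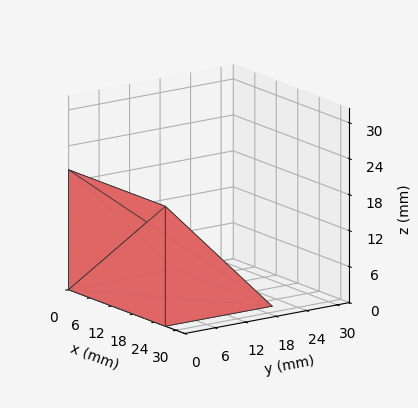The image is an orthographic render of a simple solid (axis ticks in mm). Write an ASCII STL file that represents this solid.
Reading the render: the shape is a wedge (ramp): 27 × 21 mm base, rising to 20 mm along the y=0 edge and sloping linearly to z=0 at y=21 (dimensions read to the nearest mm from the axis ticks). For the STL, each face is triangulated and given an outward normal.

solid part
  facet normal 0.0000 0.0000 -1.0000
    outer loop
      vertex 27.00 21.00 0.00
      vertex 27.00 0.00 0.00
      vertex 0.00 0.00 0.00
    endloop
  endfacet
  facet normal 0.0000 0.0000 -1.0000
    outer loop
      vertex 0.00 21.00 0.00
      vertex 27.00 21.00 0.00
      vertex 0.00 0.00 0.00
    endloop
  endfacet
  facet normal 0.0000 -1.0000 0.0000
    outer loop
      vertex 0.00 0.00 0.00
      vertex 27.00 0.00 0.00
      vertex 27.00 0.00 20.00
    endloop
  endfacet
  facet normal 0.0000 -1.0000 0.0000
    outer loop
      vertex 0.00 0.00 0.00
      vertex 27.00 0.00 20.00
      vertex 0.00 0.00 20.00
    endloop
  endfacet
  facet normal 0.0000 0.6897 0.7241
    outer loop
      vertex 0.00 0.00 20.00
      vertex 27.00 0.00 20.00
      vertex 27.00 21.00 0.00
    endloop
  endfacet
  facet normal 0.0000 0.6897 0.7241
    outer loop
      vertex 0.00 0.00 20.00
      vertex 27.00 21.00 0.00
      vertex 0.00 21.00 0.00
    endloop
  endfacet
  facet normal -1.0000 0.0000 0.0000
    outer loop
      vertex 0.00 0.00 20.00
      vertex 0.00 21.00 0.00
      vertex 0.00 0.00 0.00
    endloop
  endfacet
  facet normal 1.0000 0.0000 0.0000
    outer loop
      vertex 27.00 0.00 0.00
      vertex 27.00 21.00 0.00
      vertex 27.00 0.00 20.00
    endloop
  endfacet
endsolid part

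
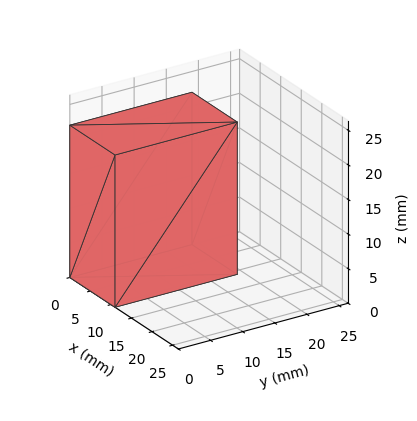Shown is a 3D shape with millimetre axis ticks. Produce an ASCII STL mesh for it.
Reading the render: the shape is a rectangular box, roughly 11 × 19 mm footprint and 22 mm tall (dimensions read to the nearest mm from the axis ticks). For the STL, each face is triangulated and given an outward normal.

solid part
  facet normal 0.0000 0.0000 -1.0000
    outer loop
      vertex 11.000 19.000 0.000
      vertex 11.000 0.000 0.000
      vertex 0.000 0.000 0.000
    endloop
  endfacet
  facet normal 0.0000 0.0000 -1.0000
    outer loop
      vertex 0.000 19.000 0.000
      vertex 11.000 19.000 0.000
      vertex 0.000 0.000 0.000
    endloop
  endfacet
  facet normal 0.0000 0.0000 1.0000
    outer loop
      vertex 0.000 0.000 22.000
      vertex 11.000 0.000 22.000
      vertex 11.000 19.000 22.000
    endloop
  endfacet
  facet normal 0.0000 0.0000 1.0000
    outer loop
      vertex 0.000 0.000 22.000
      vertex 11.000 19.000 22.000
      vertex 0.000 19.000 22.000
    endloop
  endfacet
  facet normal 0.0000 -1.0000 0.0000
    outer loop
      vertex 0.000 0.000 0.000
      vertex 11.000 0.000 0.000
      vertex 11.000 0.000 22.000
    endloop
  endfacet
  facet normal 0.0000 -1.0000 0.0000
    outer loop
      vertex 0.000 0.000 0.000
      vertex 11.000 0.000 22.000
      vertex 0.000 0.000 22.000
    endloop
  endfacet
  facet normal 0.0000 1.0000 0.0000
    outer loop
      vertex 11.000 19.000 22.000
      vertex 11.000 19.000 0.000
      vertex 0.000 19.000 0.000
    endloop
  endfacet
  facet normal 0.0000 1.0000 0.0000
    outer loop
      vertex 0.000 19.000 22.000
      vertex 11.000 19.000 22.000
      vertex 0.000 19.000 0.000
    endloop
  endfacet
  facet normal -1.0000 0.0000 0.0000
    outer loop
      vertex 0.000 19.000 22.000
      vertex 0.000 19.000 0.000
      vertex 0.000 0.000 0.000
    endloop
  endfacet
  facet normal -1.0000 0.0000 0.0000
    outer loop
      vertex 0.000 0.000 22.000
      vertex 0.000 19.000 22.000
      vertex 0.000 0.000 0.000
    endloop
  endfacet
  facet normal 1.0000 0.0000 0.0000
    outer loop
      vertex 11.000 0.000 0.000
      vertex 11.000 19.000 0.000
      vertex 11.000 19.000 22.000
    endloop
  endfacet
  facet normal 1.0000 0.0000 0.0000
    outer loop
      vertex 11.000 0.000 0.000
      vertex 11.000 19.000 22.000
      vertex 11.000 0.000 22.000
    endloop
  endfacet
endsolid part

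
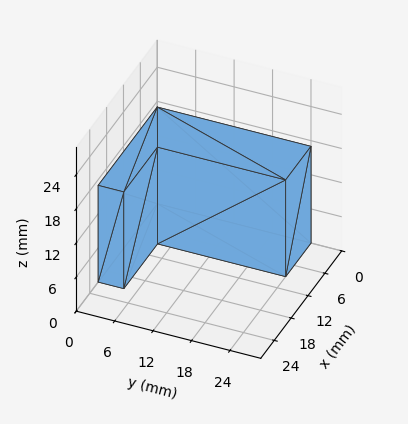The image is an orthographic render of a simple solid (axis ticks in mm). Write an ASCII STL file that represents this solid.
Reading the render: the shape is an L-shaped prism: outer 21 × 24 mm, arm thicknesses ≈ 4 mm (horizontal) and 9 mm (vertical), extruded 17 mm in z (dimensions read to the nearest mm from the axis ticks). For the STL, each face is triangulated and given an outward normal.

solid part
  facet normal 0.0000 0.0000 -1.0000
    outer loop
      vertex 21.00 4.00 0.00
      vertex 21.00 0.00 0.00
      vertex 0.00 0.00 0.00
    endloop
  endfacet
  facet normal 0.0000 0.0000 -1.0000
    outer loop
      vertex 9.00 4.00 0.00
      vertex 21.00 4.00 0.00
      vertex 0.00 0.00 0.00
    endloop
  endfacet
  facet normal 0.0000 0.0000 -1.0000
    outer loop
      vertex 9.00 24.00 0.00
      vertex 9.00 4.00 0.00
      vertex 0.00 0.00 0.00
    endloop
  endfacet
  facet normal 0.0000 0.0000 -1.0000
    outer loop
      vertex 0.00 24.00 0.00
      vertex 9.00 24.00 0.00
      vertex 0.00 0.00 0.00
    endloop
  endfacet
  facet normal 0.0000 0.0000 1.0000
    outer loop
      vertex 0.00 0.00 17.00
      vertex 21.00 0.00 17.00
      vertex 21.00 4.00 17.00
    endloop
  endfacet
  facet normal 0.0000 0.0000 1.0000
    outer loop
      vertex 0.00 0.00 17.00
      vertex 21.00 4.00 17.00
      vertex 9.00 4.00 17.00
    endloop
  endfacet
  facet normal 0.0000 0.0000 1.0000
    outer loop
      vertex 0.00 0.00 17.00
      vertex 9.00 4.00 17.00
      vertex 9.00 24.00 17.00
    endloop
  endfacet
  facet normal 0.0000 0.0000 1.0000
    outer loop
      vertex 0.00 0.00 17.00
      vertex 9.00 24.00 17.00
      vertex 0.00 24.00 17.00
    endloop
  endfacet
  facet normal 0.0000 -1.0000 0.0000
    outer loop
      vertex 0.00 0.00 0.00
      vertex 21.00 0.00 0.00
      vertex 21.00 0.00 17.00
    endloop
  endfacet
  facet normal 0.0000 -1.0000 0.0000
    outer loop
      vertex 0.00 0.00 0.00
      vertex 21.00 0.00 17.00
      vertex 0.00 0.00 17.00
    endloop
  endfacet
  facet normal 1.0000 0.0000 0.0000
    outer loop
      vertex 21.00 0.00 0.00
      vertex 21.00 4.00 0.00
      vertex 21.00 4.00 17.00
    endloop
  endfacet
  facet normal 1.0000 0.0000 0.0000
    outer loop
      vertex 21.00 0.00 0.00
      vertex 21.00 4.00 17.00
      vertex 21.00 0.00 17.00
    endloop
  endfacet
  facet normal 0.0000 1.0000 0.0000
    outer loop
      vertex 21.00 4.00 0.00
      vertex 9.00 4.00 0.00
      vertex 9.00 4.00 17.00
    endloop
  endfacet
  facet normal 0.0000 1.0000 0.0000
    outer loop
      vertex 21.00 4.00 0.00
      vertex 9.00 4.00 17.00
      vertex 21.00 4.00 17.00
    endloop
  endfacet
  facet normal 1.0000 0.0000 0.0000
    outer loop
      vertex 9.00 4.00 0.00
      vertex 9.00 24.00 0.00
      vertex 9.00 24.00 17.00
    endloop
  endfacet
  facet normal 1.0000 0.0000 0.0000
    outer loop
      vertex 9.00 4.00 0.00
      vertex 9.00 24.00 17.00
      vertex 9.00 4.00 17.00
    endloop
  endfacet
  facet normal 0.0000 1.0000 0.0000
    outer loop
      vertex 9.00 24.00 0.00
      vertex 0.00 24.00 0.00
      vertex 0.00 24.00 17.00
    endloop
  endfacet
  facet normal 0.0000 1.0000 0.0000
    outer loop
      vertex 9.00 24.00 0.00
      vertex 0.00 24.00 17.00
      vertex 9.00 24.00 17.00
    endloop
  endfacet
  facet normal -1.0000 0.0000 0.0000
    outer loop
      vertex 0.00 24.00 0.00
      vertex 0.00 0.00 0.00
      vertex 0.00 0.00 17.00
    endloop
  endfacet
  facet normal -1.0000 0.0000 0.0000
    outer loop
      vertex 0.00 24.00 0.00
      vertex 0.00 0.00 17.00
      vertex 0.00 24.00 17.00
    endloop
  endfacet
endsolid part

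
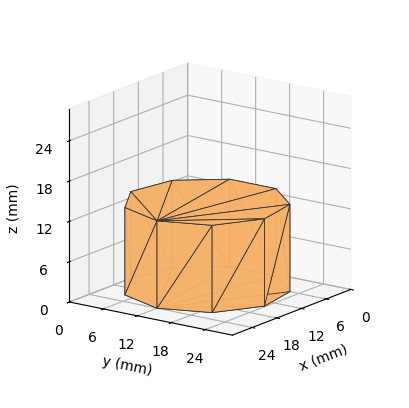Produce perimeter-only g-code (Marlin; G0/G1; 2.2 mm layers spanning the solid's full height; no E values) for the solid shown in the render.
Reading the render: the shape is a regular 9-sided prism (a cylinder approximated with 9 flat sides), circumscribed radius ≈ 12 mm, height ≈ 13 mm (dimensions read to the nearest mm from the axis ticks). For the g-code, the solid's height is divided into equal slices at the stated Δz and each level perimeter traced with G1 moves after a G0 lift.

; perimeter-only toolpath
G21 ; units = mm
G90 ; absolute positioning
G28 ; home
; layer 1
G0 Z2.2
G0 X24.0 Y12.0
G1 X21.2 Y19.7
G1 X14.1 Y23.8
G1 X6.0 Y22.4
G1 X0.7 Y16.1
G1 X0.7 Y7.9
G1 X6.0 Y1.6
G1 X14.1 Y0.2
G1 X21.2 Y4.3
G1 X24.0 Y12.0
; layer 2
G0 Z4.3
G0 X24.0 Y12.0
G1 X21.2 Y19.7
G1 X14.1 Y23.8
G1 X6.0 Y22.4
G1 X0.7 Y16.1
G1 X0.7 Y7.9
G1 X6.0 Y1.6
G1 X14.1 Y0.2
G1 X21.2 Y4.3
G1 X24.0 Y12.0
; layer 3
G0 Z6.5
G0 X24.0 Y12.0
G1 X21.2 Y19.7
G1 X14.1 Y23.8
G1 X6.0 Y22.4
G1 X0.7 Y16.1
G1 X0.7 Y7.9
G1 X6.0 Y1.6
G1 X14.1 Y0.2
G1 X21.2 Y4.3
G1 X24.0 Y12.0
; layer 4
G0 Z8.7
G0 X24.0 Y12.0
G1 X21.2 Y19.7
G1 X14.1 Y23.8
G1 X6.0 Y22.4
G1 X0.7 Y16.1
G1 X0.7 Y7.9
G1 X6.0 Y1.6
G1 X14.1 Y0.2
G1 X21.2 Y4.3
G1 X24.0 Y12.0
; layer 5
G0 Z10.8
G0 X24.0 Y12.0
G1 X21.2 Y19.7
G1 X14.1 Y23.8
G1 X6.0 Y22.4
G1 X0.7 Y16.1
G1 X0.7 Y7.9
G1 X6.0 Y1.6
G1 X14.1 Y0.2
G1 X21.2 Y4.3
G1 X24.0 Y12.0
; layer 6
G0 Z13.0
G0 X24.0 Y12.0
G1 X21.2 Y19.7
G1 X14.1 Y23.8
G1 X6.0 Y22.4
G1 X0.7 Y16.1
G1 X0.7 Y7.9
G1 X6.0 Y1.6
G1 X14.1 Y0.2
G1 X21.2 Y4.3
G1 X24.0 Y12.0
M2 ; end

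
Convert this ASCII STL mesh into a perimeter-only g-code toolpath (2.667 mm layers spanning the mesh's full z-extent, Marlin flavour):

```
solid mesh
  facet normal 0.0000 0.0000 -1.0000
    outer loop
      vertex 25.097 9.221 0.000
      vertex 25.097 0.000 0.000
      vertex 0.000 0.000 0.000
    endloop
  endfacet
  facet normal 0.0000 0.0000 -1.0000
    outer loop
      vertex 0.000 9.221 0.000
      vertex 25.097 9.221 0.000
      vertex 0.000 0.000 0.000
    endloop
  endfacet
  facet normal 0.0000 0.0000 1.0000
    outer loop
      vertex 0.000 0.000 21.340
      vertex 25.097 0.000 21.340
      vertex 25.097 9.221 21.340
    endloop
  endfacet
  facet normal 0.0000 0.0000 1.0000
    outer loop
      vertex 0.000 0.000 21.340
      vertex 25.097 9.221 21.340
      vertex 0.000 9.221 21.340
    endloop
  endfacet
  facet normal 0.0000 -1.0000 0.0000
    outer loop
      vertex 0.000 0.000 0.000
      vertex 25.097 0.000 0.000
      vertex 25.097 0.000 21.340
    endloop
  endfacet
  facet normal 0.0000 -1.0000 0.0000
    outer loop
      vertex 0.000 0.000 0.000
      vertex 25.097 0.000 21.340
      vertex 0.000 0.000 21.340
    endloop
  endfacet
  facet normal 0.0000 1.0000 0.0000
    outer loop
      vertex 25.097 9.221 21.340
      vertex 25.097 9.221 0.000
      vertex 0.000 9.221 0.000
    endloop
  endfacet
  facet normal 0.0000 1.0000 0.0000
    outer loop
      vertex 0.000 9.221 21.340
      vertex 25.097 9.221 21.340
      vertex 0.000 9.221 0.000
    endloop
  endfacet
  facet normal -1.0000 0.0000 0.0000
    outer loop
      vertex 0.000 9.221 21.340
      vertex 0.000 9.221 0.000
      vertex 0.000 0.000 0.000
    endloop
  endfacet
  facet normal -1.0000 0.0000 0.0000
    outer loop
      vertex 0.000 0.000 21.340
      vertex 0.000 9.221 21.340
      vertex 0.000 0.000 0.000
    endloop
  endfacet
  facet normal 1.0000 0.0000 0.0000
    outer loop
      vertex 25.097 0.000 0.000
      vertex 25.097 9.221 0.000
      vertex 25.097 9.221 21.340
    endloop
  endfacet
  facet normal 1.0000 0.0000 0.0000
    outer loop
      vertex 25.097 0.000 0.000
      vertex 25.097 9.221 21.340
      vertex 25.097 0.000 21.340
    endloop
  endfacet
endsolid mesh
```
; perimeter-only toolpath
G21 ; units = mm
G90 ; absolute positioning
G28 ; home
; layer 1
G0 Z2.667
G0 X0.000 Y0.000
G1 X25.097 Y0.000
G1 X25.097 Y9.221
G1 X0.000 Y9.221
G1 X0.000 Y0.000
; layer 2
G0 Z5.335
G0 X0.000 Y0.000
G1 X25.097 Y0.000
G1 X25.097 Y9.221
G1 X0.000 Y9.221
G1 X0.000 Y0.000
; layer 3
G0 Z8.002
G0 X0.000 Y0.000
G1 X25.097 Y0.000
G1 X25.097 Y9.221
G1 X0.000 Y9.221
G1 X0.000 Y0.000
; layer 4
G0 Z10.670
G0 X0.000 Y0.000
G1 X25.097 Y0.000
G1 X25.097 Y9.221
G1 X0.000 Y9.221
G1 X0.000 Y0.000
; layer 5
G0 Z13.338
G0 X0.000 Y0.000
G1 X25.097 Y0.000
G1 X25.097 Y9.221
G1 X0.000 Y9.221
G1 X0.000 Y0.000
; layer 6
G0 Z16.005
G0 X0.000 Y0.000
G1 X25.097 Y0.000
G1 X25.097 Y9.221
G1 X0.000 Y9.221
G1 X0.000 Y0.000
; layer 7
G0 Z18.672
G0 X0.000 Y0.000
G1 X25.097 Y0.000
G1 X25.097 Y9.221
G1 X0.000 Y9.221
G1 X0.000 Y0.000
; layer 8
G0 Z21.340
G0 X0.000 Y0.000
G1 X25.097 Y0.000
G1 X25.097 Y9.221
G1 X0.000 Y9.221
G1 X0.000 Y0.000
M2 ; end

The solid is a rectangular box, roughly 25.1 × 9.22 mm footprint and 21.3 mm tall. Slicing at Δz = 2.667 mm — 8 equal slices spanning the solid's height, so layer i sits at z = i·h/8 — gives 8 non-empty perimeters. Each is a 4-segment closed polygon; G0 lifts to the layer z and rapids to the start vertex, then G1 traces the edges.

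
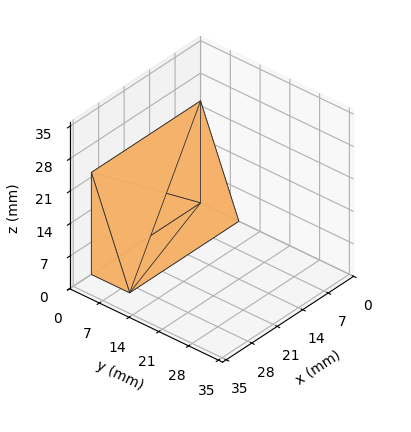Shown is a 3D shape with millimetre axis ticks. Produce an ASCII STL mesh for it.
Reading the render: the shape is a wedge (ramp): 30 × 9 mm base, rising to 22 mm along the y=0 edge and sloping linearly to z=0 at y=9 (dimensions read to the nearest mm from the axis ticks). For the STL, each face is triangulated and given an outward normal.

solid part
  facet normal 0.0000 0.0000 -1.0000
    outer loop
      vertex 30.0 9.0 0.0
      vertex 30.0 0.0 0.0
      vertex 0.0 0.0 0.0
    endloop
  endfacet
  facet normal 0.0000 0.0000 -1.0000
    outer loop
      vertex 0.0 9.0 0.0
      vertex 30.0 9.0 0.0
      vertex 0.0 0.0 0.0
    endloop
  endfacet
  facet normal 0.0000 -1.0000 0.0000
    outer loop
      vertex 0.0 0.0 0.0
      vertex 30.0 0.0 0.0
      vertex 30.0 0.0 22.0
    endloop
  endfacet
  facet normal 0.0000 -1.0000 0.0000
    outer loop
      vertex 0.0 0.0 0.0
      vertex 30.0 0.0 22.0
      vertex 0.0 0.0 22.0
    endloop
  endfacet
  facet normal 0.0000 0.9255 0.3786
    outer loop
      vertex 0.0 0.0 22.0
      vertex 30.0 0.0 22.0
      vertex 30.0 9.0 0.0
    endloop
  endfacet
  facet normal 0.0000 0.9255 0.3786
    outer loop
      vertex 0.0 0.0 22.0
      vertex 30.0 9.0 0.0
      vertex 0.0 9.0 0.0
    endloop
  endfacet
  facet normal -1.0000 0.0000 0.0000
    outer loop
      vertex 0.0 0.0 22.0
      vertex 0.0 9.0 0.0
      vertex 0.0 0.0 0.0
    endloop
  endfacet
  facet normal 1.0000 0.0000 0.0000
    outer loop
      vertex 30.0 0.0 0.0
      vertex 30.0 9.0 0.0
      vertex 30.0 0.0 22.0
    endloop
  endfacet
endsolid part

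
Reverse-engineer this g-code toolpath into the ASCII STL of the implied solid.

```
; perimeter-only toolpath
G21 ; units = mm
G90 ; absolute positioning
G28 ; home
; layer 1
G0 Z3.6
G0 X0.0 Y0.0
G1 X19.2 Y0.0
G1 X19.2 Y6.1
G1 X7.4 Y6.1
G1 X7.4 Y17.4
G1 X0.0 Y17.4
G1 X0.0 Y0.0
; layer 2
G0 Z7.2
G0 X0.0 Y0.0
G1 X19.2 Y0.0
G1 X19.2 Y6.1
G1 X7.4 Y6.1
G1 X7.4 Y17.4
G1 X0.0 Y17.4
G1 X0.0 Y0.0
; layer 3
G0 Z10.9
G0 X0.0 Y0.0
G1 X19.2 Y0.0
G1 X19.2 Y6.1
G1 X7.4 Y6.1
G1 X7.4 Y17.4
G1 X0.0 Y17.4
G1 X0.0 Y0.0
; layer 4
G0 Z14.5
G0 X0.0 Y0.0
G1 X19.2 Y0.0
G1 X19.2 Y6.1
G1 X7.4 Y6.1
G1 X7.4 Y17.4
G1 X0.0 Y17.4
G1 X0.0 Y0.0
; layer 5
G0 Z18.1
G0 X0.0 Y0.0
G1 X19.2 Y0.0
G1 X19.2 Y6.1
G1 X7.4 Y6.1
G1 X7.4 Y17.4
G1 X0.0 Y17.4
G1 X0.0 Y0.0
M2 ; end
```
solid part
  facet normal 0.0000 0.0000 -1.0000
    outer loop
      vertex 19.2 6.1 0.0
      vertex 19.2 0.0 0.0
      vertex 0.0 0.0 0.0
    endloop
  endfacet
  facet normal 0.0000 0.0000 -1.0000
    outer loop
      vertex 7.4 6.1 0.0
      vertex 19.2 6.1 0.0
      vertex 0.0 0.0 0.0
    endloop
  endfacet
  facet normal 0.0000 0.0000 -1.0000
    outer loop
      vertex 7.4 17.4 0.0
      vertex 7.4 6.1 0.0
      vertex 0.0 0.0 0.0
    endloop
  endfacet
  facet normal 0.0000 0.0000 -1.0000
    outer loop
      vertex 0.0 17.4 0.0
      vertex 7.4 17.4 0.0
      vertex 0.0 0.0 0.0
    endloop
  endfacet
  facet normal 0.0000 0.0000 1.0000
    outer loop
      vertex 0.0 0.0 18.1
      vertex 19.2 0.0 18.1
      vertex 19.2 6.1 18.1
    endloop
  endfacet
  facet normal 0.0000 0.0000 1.0000
    outer loop
      vertex 0.0 0.0 18.1
      vertex 19.2 6.1 18.1
      vertex 7.4 6.1 18.1
    endloop
  endfacet
  facet normal 0.0000 0.0000 1.0000
    outer loop
      vertex 0.0 0.0 18.1
      vertex 7.4 6.1 18.1
      vertex 7.4 17.4 18.1
    endloop
  endfacet
  facet normal 0.0000 0.0000 1.0000
    outer loop
      vertex 0.0 0.0 18.1
      vertex 7.4 17.4 18.1
      vertex 0.0 17.4 18.1
    endloop
  endfacet
  facet normal 0.0000 -1.0000 0.0000
    outer loop
      vertex 0.0 0.0 0.0
      vertex 19.2 0.0 0.0
      vertex 19.2 0.0 18.1
    endloop
  endfacet
  facet normal 0.0000 -1.0000 0.0000
    outer loop
      vertex 0.0 0.0 0.0
      vertex 19.2 0.0 18.1
      vertex 0.0 0.0 18.1
    endloop
  endfacet
  facet normal 1.0000 0.0000 0.0000
    outer loop
      vertex 19.2 0.0 0.0
      vertex 19.2 6.1 0.0
      vertex 19.2 6.1 18.1
    endloop
  endfacet
  facet normal 1.0000 0.0000 0.0000
    outer loop
      vertex 19.2 0.0 0.0
      vertex 19.2 6.1 18.1
      vertex 19.2 0.0 18.1
    endloop
  endfacet
  facet normal 0.0000 1.0000 0.0000
    outer loop
      vertex 19.2 6.1 0.0
      vertex 7.4 6.1 0.0
      vertex 7.4 6.1 18.1
    endloop
  endfacet
  facet normal 0.0000 1.0000 0.0000
    outer loop
      vertex 19.2 6.1 0.0
      vertex 7.4 6.1 18.1
      vertex 19.2 6.1 18.1
    endloop
  endfacet
  facet normal 1.0000 0.0000 0.0000
    outer loop
      vertex 7.4 6.1 0.0
      vertex 7.4 17.4 0.0
      vertex 7.4 17.4 18.1
    endloop
  endfacet
  facet normal 1.0000 0.0000 0.0000
    outer loop
      vertex 7.4 6.1 0.0
      vertex 7.4 17.4 18.1
      vertex 7.4 6.1 18.1
    endloop
  endfacet
  facet normal 0.0000 1.0000 0.0000
    outer loop
      vertex 7.4 17.4 0.0
      vertex 0.0 17.4 0.0
      vertex 0.0 17.4 18.1
    endloop
  endfacet
  facet normal 0.0000 1.0000 0.0000
    outer loop
      vertex 7.4 17.4 0.0
      vertex 0.0 17.4 18.1
      vertex 7.4 17.4 18.1
    endloop
  endfacet
  facet normal -1.0000 0.0000 0.0000
    outer loop
      vertex 0.0 17.4 0.0
      vertex 0.0 0.0 0.0
      vertex 0.0 0.0 18.1
    endloop
  endfacet
  facet normal -1.0000 0.0000 0.0000
    outer loop
      vertex 0.0 17.4 0.0
      vertex 0.0 0.0 18.1
      vertex 0.0 17.4 18.1
    endloop
  endfacet
endsolid part

The G0 Z moves step by Δz≈3.6 mm. Every layer's G1 loop is the same polygon, so the solid is a straight extrusion of it from z=0 to z≈18.1. Closing with flat bottom and top caps and triangulating gives 20 facets — an L-shaped prism: outer 19.2 × 17.4 mm, arm thicknesses ≈ 6.1 mm (horizontal) and 7.4 mm (vertical), extruded 18.1 mm in z.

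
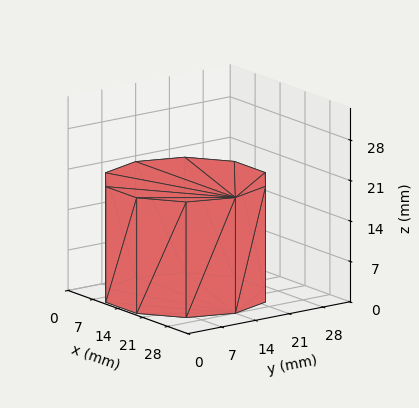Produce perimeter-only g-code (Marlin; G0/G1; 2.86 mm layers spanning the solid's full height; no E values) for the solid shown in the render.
Reading the render: the shape is a regular 10-sided prism (a cylinder approximated with 10 flat sides), circumscribed radius ≈ 14 mm, height ≈ 20 mm (dimensions read to the nearest mm from the axis ticks). For the g-code, the solid's height is divided into equal slices at the stated Δz and each level perimeter traced with G1 moves after a G0 lift.

; perimeter-only toolpath
G21 ; units = mm
G90 ; absolute positioning
G28 ; home
; layer 1
G0 Z2.86
G0 X28.00 Y14.00
G1 X25.33 Y22.23
G1 X18.33 Y27.31
G1 X9.67 Y27.31
G1 X2.67 Y22.23
G1 X0.00 Y14.00
G1 X2.67 Y5.77
G1 X9.67 Y0.69
G1 X18.33 Y0.69
G1 X25.33 Y5.77
G1 X28.00 Y14.00
; layer 2
G0 Z5.71
G0 X28.00 Y14.00
G1 X25.33 Y22.23
G1 X18.33 Y27.31
G1 X9.67 Y27.31
G1 X2.67 Y22.23
G1 X0.00 Y14.00
G1 X2.67 Y5.77
G1 X9.67 Y0.69
G1 X18.33 Y0.69
G1 X25.33 Y5.77
G1 X28.00 Y14.00
; layer 3
G0 Z8.57
G0 X28.00 Y14.00
G1 X25.33 Y22.23
G1 X18.33 Y27.31
G1 X9.67 Y27.31
G1 X2.67 Y22.23
G1 X0.00 Y14.00
G1 X2.67 Y5.77
G1 X9.67 Y0.69
G1 X18.33 Y0.69
G1 X25.33 Y5.77
G1 X28.00 Y14.00
; layer 4
G0 Z11.43
G0 X28.00 Y14.00
G1 X25.33 Y22.23
G1 X18.33 Y27.31
G1 X9.67 Y27.31
G1 X2.67 Y22.23
G1 X0.00 Y14.00
G1 X2.67 Y5.77
G1 X9.67 Y0.69
G1 X18.33 Y0.69
G1 X25.33 Y5.77
G1 X28.00 Y14.00
; layer 5
G0 Z14.29
G0 X28.00 Y14.00
G1 X25.33 Y22.23
G1 X18.33 Y27.31
G1 X9.67 Y27.31
G1 X2.67 Y22.23
G1 X0.00 Y14.00
G1 X2.67 Y5.77
G1 X9.67 Y0.69
G1 X18.33 Y0.69
G1 X25.33 Y5.77
G1 X28.00 Y14.00
; layer 6
G0 Z17.14
G0 X28.00 Y14.00
G1 X25.33 Y22.23
G1 X18.33 Y27.31
G1 X9.67 Y27.31
G1 X2.67 Y22.23
G1 X0.00 Y14.00
G1 X2.67 Y5.77
G1 X9.67 Y0.69
G1 X18.33 Y0.69
G1 X25.33 Y5.77
G1 X28.00 Y14.00
; layer 7
G0 Z20.00
G0 X28.00 Y14.00
G1 X25.33 Y22.23
G1 X18.33 Y27.31
G1 X9.67 Y27.31
G1 X2.67 Y22.23
G1 X0.00 Y14.00
G1 X2.67 Y5.77
G1 X9.67 Y0.69
G1 X18.33 Y0.69
G1 X25.33 Y5.77
G1 X28.00 Y14.00
M2 ; end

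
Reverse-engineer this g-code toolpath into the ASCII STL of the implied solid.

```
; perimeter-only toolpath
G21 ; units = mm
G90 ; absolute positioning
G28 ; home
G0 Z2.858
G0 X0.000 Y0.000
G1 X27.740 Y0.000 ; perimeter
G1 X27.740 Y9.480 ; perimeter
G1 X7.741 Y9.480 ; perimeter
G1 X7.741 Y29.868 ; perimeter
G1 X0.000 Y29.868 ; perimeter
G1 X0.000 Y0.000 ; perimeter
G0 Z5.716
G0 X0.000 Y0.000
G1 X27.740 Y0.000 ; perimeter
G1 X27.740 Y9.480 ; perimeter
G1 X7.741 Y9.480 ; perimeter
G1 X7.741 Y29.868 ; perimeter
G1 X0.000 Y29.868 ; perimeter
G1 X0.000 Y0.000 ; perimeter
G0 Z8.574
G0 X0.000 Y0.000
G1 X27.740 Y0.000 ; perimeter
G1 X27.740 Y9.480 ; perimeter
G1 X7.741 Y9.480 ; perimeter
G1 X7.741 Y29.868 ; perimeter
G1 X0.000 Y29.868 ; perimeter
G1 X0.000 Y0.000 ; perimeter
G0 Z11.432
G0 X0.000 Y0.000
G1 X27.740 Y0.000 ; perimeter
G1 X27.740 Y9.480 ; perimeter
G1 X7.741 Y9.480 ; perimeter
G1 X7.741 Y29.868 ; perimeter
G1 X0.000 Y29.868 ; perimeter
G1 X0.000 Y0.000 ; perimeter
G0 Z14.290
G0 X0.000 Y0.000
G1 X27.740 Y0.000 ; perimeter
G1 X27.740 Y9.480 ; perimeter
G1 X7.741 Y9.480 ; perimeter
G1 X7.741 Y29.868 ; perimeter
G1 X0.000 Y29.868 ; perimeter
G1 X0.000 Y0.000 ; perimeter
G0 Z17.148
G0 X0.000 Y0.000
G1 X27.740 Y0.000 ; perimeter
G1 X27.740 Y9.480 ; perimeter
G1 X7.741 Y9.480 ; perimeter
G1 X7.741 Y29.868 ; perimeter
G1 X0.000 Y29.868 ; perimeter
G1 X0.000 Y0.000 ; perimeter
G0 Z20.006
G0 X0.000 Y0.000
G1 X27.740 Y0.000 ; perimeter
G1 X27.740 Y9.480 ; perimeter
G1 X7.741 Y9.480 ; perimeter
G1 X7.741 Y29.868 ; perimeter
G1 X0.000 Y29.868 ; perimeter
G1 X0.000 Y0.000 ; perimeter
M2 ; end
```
solid part
  facet normal 0.0000 0.0000 -1.0000
    outer loop
      vertex 27.740 9.480 0.000
      vertex 27.740 0.000 0.000
      vertex 0.000 0.000 0.000
    endloop
  endfacet
  facet normal 0.0000 0.0000 -1.0000
    outer loop
      vertex 7.741 9.480 0.000
      vertex 27.740 9.480 0.000
      vertex 0.000 0.000 0.000
    endloop
  endfacet
  facet normal 0.0000 0.0000 -1.0000
    outer loop
      vertex 7.741 29.868 0.000
      vertex 7.741 9.480 0.000
      vertex 0.000 0.000 0.000
    endloop
  endfacet
  facet normal 0.0000 0.0000 -1.0000
    outer loop
      vertex 0.000 29.868 0.000
      vertex 7.741 29.868 0.000
      vertex 0.000 0.000 0.000
    endloop
  endfacet
  facet normal 0.0000 0.0000 1.0000
    outer loop
      vertex 0.000 0.000 20.006
      vertex 27.740 0.000 20.006
      vertex 27.740 9.480 20.006
    endloop
  endfacet
  facet normal 0.0000 0.0000 1.0000
    outer loop
      vertex 0.000 0.000 20.006
      vertex 27.740 9.480 20.006
      vertex 7.741 9.480 20.006
    endloop
  endfacet
  facet normal 0.0000 0.0000 1.0000
    outer loop
      vertex 0.000 0.000 20.006
      vertex 7.741 9.480 20.006
      vertex 7.741 29.868 20.006
    endloop
  endfacet
  facet normal 0.0000 0.0000 1.0000
    outer loop
      vertex 0.000 0.000 20.006
      vertex 7.741 29.868 20.006
      vertex 0.000 29.868 20.006
    endloop
  endfacet
  facet normal 0.0000 -1.0000 0.0000
    outer loop
      vertex 0.000 0.000 0.000
      vertex 27.740 0.000 0.000
      vertex 27.740 0.000 20.006
    endloop
  endfacet
  facet normal 0.0000 -1.0000 0.0000
    outer loop
      vertex 0.000 0.000 0.000
      vertex 27.740 0.000 20.006
      vertex 0.000 0.000 20.006
    endloop
  endfacet
  facet normal 1.0000 0.0000 0.0000
    outer loop
      vertex 27.740 0.000 0.000
      vertex 27.740 9.480 0.000
      vertex 27.740 9.480 20.006
    endloop
  endfacet
  facet normal 1.0000 0.0000 0.0000
    outer loop
      vertex 27.740 0.000 0.000
      vertex 27.740 9.480 20.006
      vertex 27.740 0.000 20.006
    endloop
  endfacet
  facet normal 0.0000 1.0000 0.0000
    outer loop
      vertex 27.740 9.480 0.000
      vertex 7.741 9.480 0.000
      vertex 7.741 9.480 20.006
    endloop
  endfacet
  facet normal 0.0000 1.0000 0.0000
    outer loop
      vertex 27.740 9.480 0.000
      vertex 7.741 9.480 20.006
      vertex 27.740 9.480 20.006
    endloop
  endfacet
  facet normal 1.0000 0.0000 0.0000
    outer loop
      vertex 7.741 9.480 0.000
      vertex 7.741 29.868 0.000
      vertex 7.741 29.868 20.006
    endloop
  endfacet
  facet normal 1.0000 0.0000 0.0000
    outer loop
      vertex 7.741 9.480 0.000
      vertex 7.741 29.868 20.006
      vertex 7.741 9.480 20.006
    endloop
  endfacet
  facet normal 0.0000 1.0000 0.0000
    outer loop
      vertex 7.741 29.868 0.000
      vertex 0.000 29.868 0.000
      vertex 0.000 29.868 20.006
    endloop
  endfacet
  facet normal 0.0000 1.0000 0.0000
    outer loop
      vertex 7.741 29.868 0.000
      vertex 0.000 29.868 20.006
      vertex 7.741 29.868 20.006
    endloop
  endfacet
  facet normal -1.0000 0.0000 0.0000
    outer loop
      vertex 0.000 29.868 0.000
      vertex 0.000 0.000 0.000
      vertex 0.000 0.000 20.006
    endloop
  endfacet
  facet normal -1.0000 0.0000 0.0000
    outer loop
      vertex 0.000 29.868 0.000
      vertex 0.000 0.000 20.006
      vertex 0.000 29.868 20.006
    endloop
  endfacet
endsolid part

The G0 Z moves step by Δz≈2.858 mm. Every layer's G1 loop is the same polygon, so the solid is a straight extrusion of it from z=0 to z≈20. Closing with flat bottom and top caps and triangulating gives 20 facets — an L-shaped prism: outer 27.7 × 29.9 mm, arm thicknesses ≈ 9.48 mm (horizontal) and 7.74 mm (vertical), extruded 20 mm in z.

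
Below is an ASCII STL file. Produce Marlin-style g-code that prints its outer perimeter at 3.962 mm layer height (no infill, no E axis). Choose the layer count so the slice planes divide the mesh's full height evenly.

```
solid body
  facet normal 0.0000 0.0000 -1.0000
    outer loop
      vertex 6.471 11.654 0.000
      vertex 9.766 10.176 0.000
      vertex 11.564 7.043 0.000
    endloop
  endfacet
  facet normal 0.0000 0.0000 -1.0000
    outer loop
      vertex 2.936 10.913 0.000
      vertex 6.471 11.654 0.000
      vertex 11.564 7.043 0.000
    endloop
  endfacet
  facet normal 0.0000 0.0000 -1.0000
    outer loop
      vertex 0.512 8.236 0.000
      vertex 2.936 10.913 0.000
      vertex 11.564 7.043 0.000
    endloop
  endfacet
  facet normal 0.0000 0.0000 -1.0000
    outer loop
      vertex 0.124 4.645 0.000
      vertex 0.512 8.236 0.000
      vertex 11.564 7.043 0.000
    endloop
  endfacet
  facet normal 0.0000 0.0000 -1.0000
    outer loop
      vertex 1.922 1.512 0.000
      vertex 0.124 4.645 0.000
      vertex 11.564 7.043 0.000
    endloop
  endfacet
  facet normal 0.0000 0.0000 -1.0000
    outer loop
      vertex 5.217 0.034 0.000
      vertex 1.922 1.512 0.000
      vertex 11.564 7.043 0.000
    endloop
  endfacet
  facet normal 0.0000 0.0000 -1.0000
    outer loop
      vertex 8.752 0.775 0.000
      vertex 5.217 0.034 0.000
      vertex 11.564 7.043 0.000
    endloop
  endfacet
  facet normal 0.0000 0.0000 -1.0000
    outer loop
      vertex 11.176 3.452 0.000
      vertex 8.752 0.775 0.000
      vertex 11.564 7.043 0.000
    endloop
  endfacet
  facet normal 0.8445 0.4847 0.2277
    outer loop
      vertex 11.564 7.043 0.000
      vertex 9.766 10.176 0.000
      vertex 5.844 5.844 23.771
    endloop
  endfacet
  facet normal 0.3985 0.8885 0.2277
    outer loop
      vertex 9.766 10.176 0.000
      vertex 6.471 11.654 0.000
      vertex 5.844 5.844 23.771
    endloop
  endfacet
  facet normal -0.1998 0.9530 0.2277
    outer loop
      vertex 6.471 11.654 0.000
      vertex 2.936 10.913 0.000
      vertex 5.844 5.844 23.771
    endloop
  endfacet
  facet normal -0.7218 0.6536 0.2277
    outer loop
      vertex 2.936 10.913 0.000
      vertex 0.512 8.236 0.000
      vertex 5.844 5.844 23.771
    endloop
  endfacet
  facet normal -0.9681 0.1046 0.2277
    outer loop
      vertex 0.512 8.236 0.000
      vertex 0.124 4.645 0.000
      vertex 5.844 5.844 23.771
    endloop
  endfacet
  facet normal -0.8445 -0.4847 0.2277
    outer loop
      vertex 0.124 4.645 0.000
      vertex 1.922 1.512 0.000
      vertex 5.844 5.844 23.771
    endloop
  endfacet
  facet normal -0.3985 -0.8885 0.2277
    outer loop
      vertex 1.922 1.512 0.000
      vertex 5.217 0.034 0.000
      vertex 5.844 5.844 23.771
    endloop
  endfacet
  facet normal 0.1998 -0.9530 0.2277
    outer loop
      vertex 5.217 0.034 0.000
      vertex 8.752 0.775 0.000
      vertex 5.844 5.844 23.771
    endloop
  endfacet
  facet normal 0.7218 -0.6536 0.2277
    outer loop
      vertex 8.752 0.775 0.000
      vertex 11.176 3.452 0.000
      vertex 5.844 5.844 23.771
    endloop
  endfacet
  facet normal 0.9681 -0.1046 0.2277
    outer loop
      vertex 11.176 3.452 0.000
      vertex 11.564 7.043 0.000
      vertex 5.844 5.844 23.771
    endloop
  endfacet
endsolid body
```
; perimeter-only toolpath
G21 ; units = mm
G90 ; absolute positioning
G28 ; home
; layer 1
G0 Z3.962
G0 X10.611 Y6.843
G1 X9.112 Y9.454
G1 X6.367 Y10.686
G1 X3.421 Y10.068
G1 X1.401 Y7.837
G1 X1.077 Y4.845
G1 X2.576 Y2.234
G1 X5.322 Y1.002
G1 X8.267 Y1.620
G1 X10.287 Y3.851
G1 X10.611 Y6.843
; layer 2
G0 Z7.924
G0 X9.657 Y6.643
G1 X8.459 Y8.732
G1 X6.262 Y9.717
G1 X3.905 Y9.223
G1 X2.289 Y7.439
G1 X2.031 Y5.045
G1 X3.229 Y2.956
G1 X5.426 Y1.971
G1 X7.783 Y2.465
G1 X9.399 Y4.249
G1 X9.657 Y6.643
; layer 3
G0 Z11.886
G0 X8.704 Y6.444
G1 X7.805 Y8.010
G1 X6.158 Y8.749
G1 X4.390 Y8.379
G1 X3.178 Y7.040
G1 X2.984 Y5.245
G1 X3.883 Y3.678
G1 X5.530 Y2.939
G1 X7.298 Y3.310
G1 X8.510 Y4.648
G1 X8.704 Y6.444
; layer 4
G0 Z15.847
G0 X7.751 Y6.244
G1 X7.151 Y7.288
G1 X6.053 Y7.781
G1 X4.875 Y7.534
G1 X4.067 Y6.641
G1 X3.937 Y5.444
G1 X4.537 Y4.400
G1 X5.635 Y3.907
G1 X6.813 Y4.154
G1 X7.621 Y5.047
G1 X7.751 Y6.244
; layer 5
G0 Z19.809
G0 X6.797 Y6.044
G1 X6.498 Y6.566
G1 X5.949 Y6.812
G1 X5.359 Y6.689
G1 X4.955 Y6.243
G1 X4.891 Y5.644
G1 X5.190 Y5.122
G1 X5.740 Y4.876
G1 X6.329 Y4.999
G1 X6.733 Y5.445
G1 X6.797 Y6.044
M2 ; end

The solid is a regular 10-sided pyramid, base circumscribed radius ≈ 5.84 mm, apex at z ≈ 23.8 mm. Slicing at Δz = 3.962 mm — 6 equal slices spanning the solid's height, so layer i sits at z = i·h/6 — gives 5 non-empty perimeters. Each is a 10-segment closed polygon; G0 lifts to the layer z and rapids to the start vertex, then G1 traces the edges. The cross-section shrinks linearly with z (the slice at the apex is degenerate and omitted).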